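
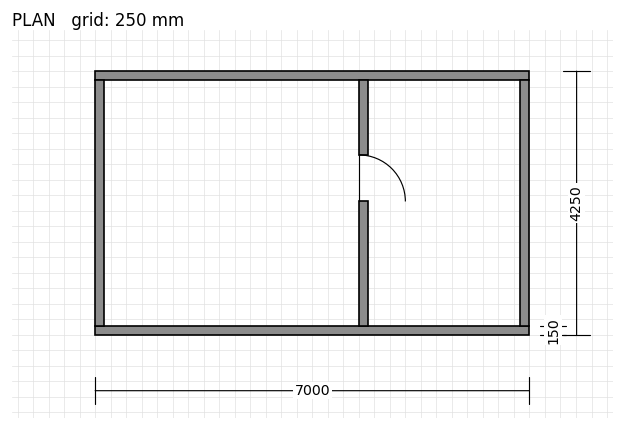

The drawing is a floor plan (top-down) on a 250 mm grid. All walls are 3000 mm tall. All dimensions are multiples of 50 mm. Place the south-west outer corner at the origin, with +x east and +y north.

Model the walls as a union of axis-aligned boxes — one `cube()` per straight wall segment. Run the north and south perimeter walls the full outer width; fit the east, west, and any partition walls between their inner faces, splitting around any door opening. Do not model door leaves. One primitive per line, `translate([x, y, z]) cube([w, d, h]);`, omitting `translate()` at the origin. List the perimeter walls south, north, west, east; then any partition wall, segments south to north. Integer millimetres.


cube([7000, 150, 3000]);
translate([0, 4100, 0]) cube([7000, 150, 3000]);
translate([0, 150, 0]) cube([150, 3950, 3000]);
translate([6850, 150, 0]) cube([150, 3950, 3000]);
translate([4250, 150, 0]) cube([150, 2000, 3000]);
translate([4250, 2900, 0]) cube([150, 1200, 3000]);


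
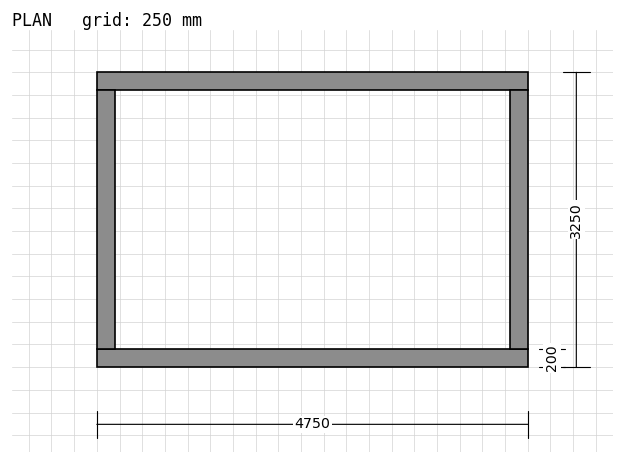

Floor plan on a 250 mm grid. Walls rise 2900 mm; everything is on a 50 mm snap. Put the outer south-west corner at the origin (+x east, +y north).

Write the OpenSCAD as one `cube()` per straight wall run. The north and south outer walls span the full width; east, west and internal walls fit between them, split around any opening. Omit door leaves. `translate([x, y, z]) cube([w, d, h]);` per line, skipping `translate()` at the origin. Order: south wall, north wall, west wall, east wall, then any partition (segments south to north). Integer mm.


cube([4750, 200, 2900]);
translate([0, 3050, 0]) cube([4750, 200, 2900]);
translate([0, 200, 0]) cube([200, 2850, 2900]);
translate([4550, 200, 0]) cube([200, 2850, 2900]);


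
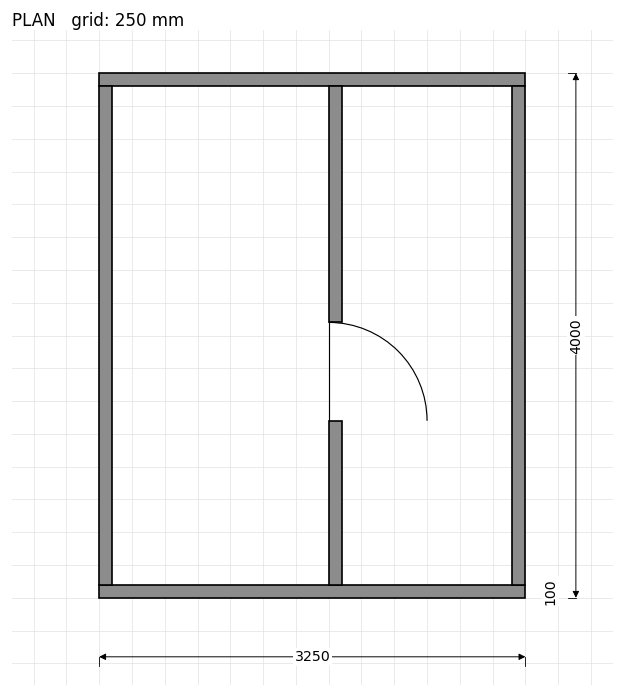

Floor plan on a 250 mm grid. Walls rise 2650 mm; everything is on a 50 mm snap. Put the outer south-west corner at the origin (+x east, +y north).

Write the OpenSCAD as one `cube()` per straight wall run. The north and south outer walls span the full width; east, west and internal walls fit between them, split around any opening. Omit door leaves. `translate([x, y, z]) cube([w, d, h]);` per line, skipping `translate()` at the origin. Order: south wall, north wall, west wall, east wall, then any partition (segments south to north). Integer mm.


cube([3250, 100, 2650]);
translate([0, 3900, 0]) cube([3250, 100, 2650]);
translate([0, 100, 0]) cube([100, 3800, 2650]);
translate([3150, 100, 0]) cube([100, 3800, 2650]);
translate([1750, 100, 0]) cube([100, 1250, 2650]);
translate([1750, 2100, 0]) cube([100, 1800, 2650]);


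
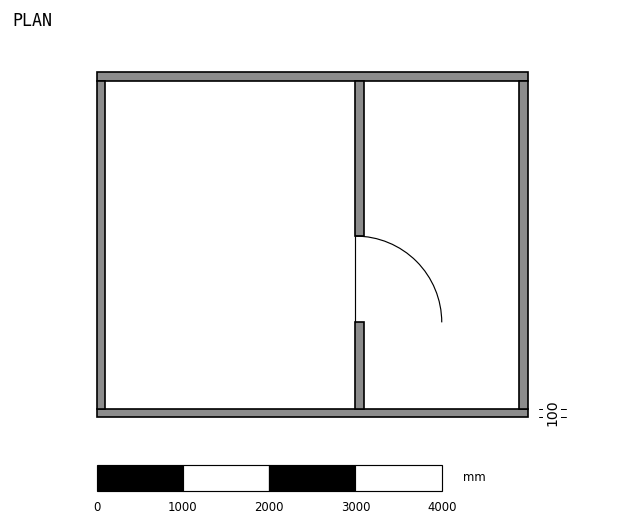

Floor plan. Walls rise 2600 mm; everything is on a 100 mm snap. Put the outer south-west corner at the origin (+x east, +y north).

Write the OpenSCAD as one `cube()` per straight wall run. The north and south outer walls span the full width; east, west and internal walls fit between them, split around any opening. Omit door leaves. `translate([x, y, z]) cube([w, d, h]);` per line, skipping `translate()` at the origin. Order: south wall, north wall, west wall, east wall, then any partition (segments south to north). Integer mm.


cube([5000, 100, 2600]);
translate([0, 3900, 0]) cube([5000, 100, 2600]);
translate([0, 100, 0]) cube([100, 3800, 2600]);
translate([4900, 100, 0]) cube([100, 3800, 2600]);
translate([3000, 100, 0]) cube([100, 1000, 2600]);
translate([3000, 2100, 0]) cube([100, 1800, 2600]);


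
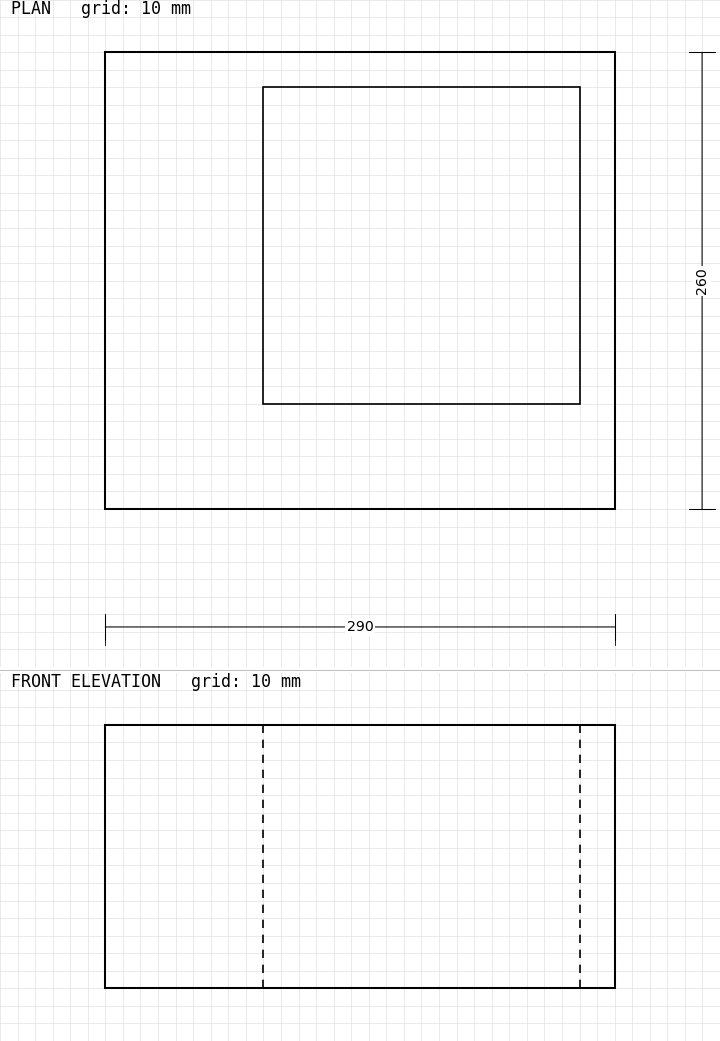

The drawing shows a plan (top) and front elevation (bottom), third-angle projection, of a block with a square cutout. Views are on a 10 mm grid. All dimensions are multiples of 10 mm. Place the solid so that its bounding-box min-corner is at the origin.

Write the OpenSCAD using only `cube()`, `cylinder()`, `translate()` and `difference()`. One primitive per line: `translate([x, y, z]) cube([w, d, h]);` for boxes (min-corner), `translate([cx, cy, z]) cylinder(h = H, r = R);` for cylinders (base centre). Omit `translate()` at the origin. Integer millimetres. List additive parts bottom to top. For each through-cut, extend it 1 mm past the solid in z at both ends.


difference() {
  cube([290, 260, 150]);
  translate([90, 60, -1]) cube([180, 180, 152]);
}


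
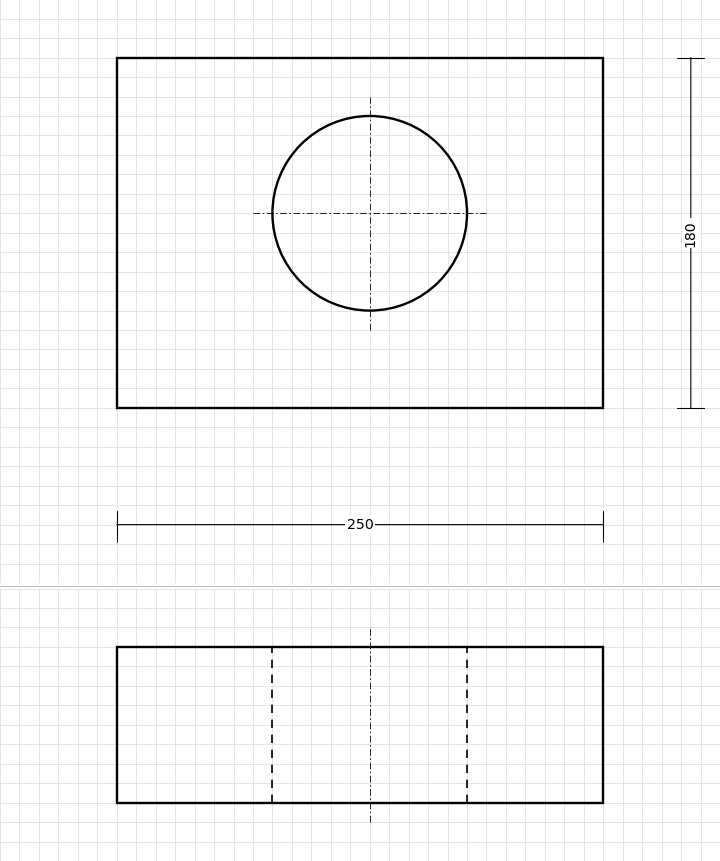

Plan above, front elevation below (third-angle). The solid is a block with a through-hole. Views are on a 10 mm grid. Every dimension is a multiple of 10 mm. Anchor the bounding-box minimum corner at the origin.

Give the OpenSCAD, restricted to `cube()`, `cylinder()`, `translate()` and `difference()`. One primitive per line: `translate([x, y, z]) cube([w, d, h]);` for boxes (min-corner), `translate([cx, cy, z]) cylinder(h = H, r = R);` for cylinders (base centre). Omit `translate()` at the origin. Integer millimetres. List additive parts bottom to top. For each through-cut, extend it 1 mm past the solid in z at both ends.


difference() {
  cube([250, 180, 80]);
  translate([130, 100, -1]) cylinder(h = 82, r = 50);
}


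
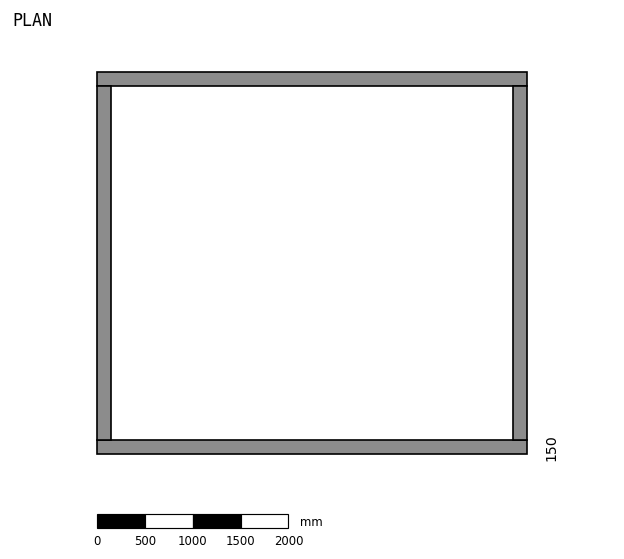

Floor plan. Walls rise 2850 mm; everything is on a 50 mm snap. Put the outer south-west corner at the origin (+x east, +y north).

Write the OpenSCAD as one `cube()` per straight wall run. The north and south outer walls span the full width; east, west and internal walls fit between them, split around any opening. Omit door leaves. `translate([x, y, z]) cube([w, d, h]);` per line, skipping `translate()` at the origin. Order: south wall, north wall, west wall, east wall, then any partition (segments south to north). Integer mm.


cube([4500, 150, 2850]);
translate([0, 3850, 0]) cube([4500, 150, 2850]);
translate([0, 150, 0]) cube([150, 3700, 2850]);
translate([4350, 150, 0]) cube([150, 3700, 2850]);


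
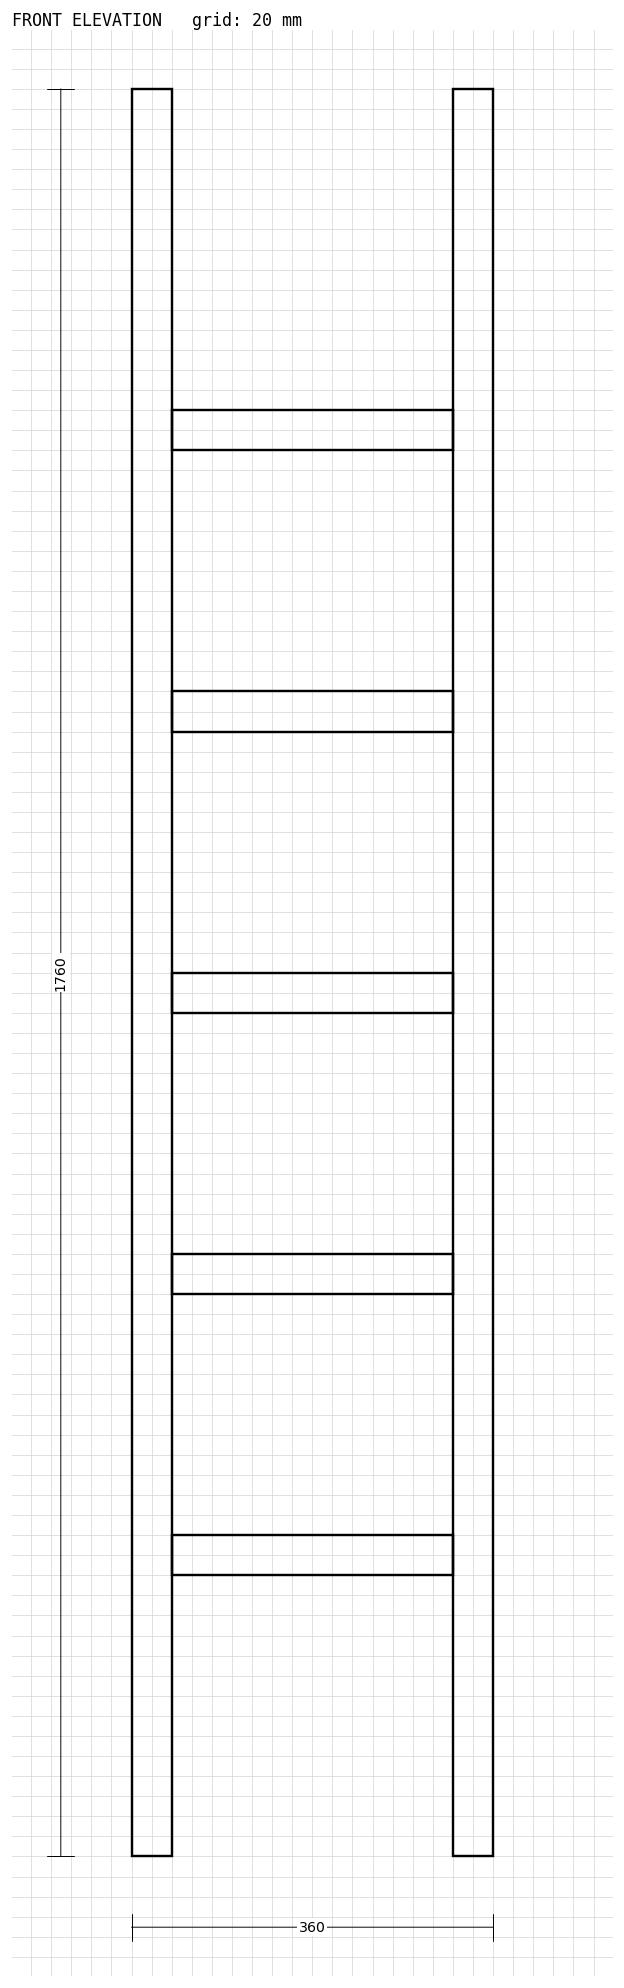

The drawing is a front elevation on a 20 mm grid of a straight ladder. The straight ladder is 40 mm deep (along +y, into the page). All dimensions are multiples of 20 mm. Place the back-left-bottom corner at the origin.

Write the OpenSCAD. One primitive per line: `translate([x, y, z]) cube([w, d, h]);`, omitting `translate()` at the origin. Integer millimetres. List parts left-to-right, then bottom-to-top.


cube([40, 40, 1760]);
translate([40, 0, 280]) cube([280, 40, 40]);
translate([40, 0, 560]) cube([280, 40, 40]);
translate([40, 0, 840]) cube([280, 40, 40]);
translate([40, 0, 1120]) cube([280, 40, 40]);
translate([40, 0, 1400]) cube([280, 40, 40]);
translate([320, 0, 0]) cube([40, 40, 1760]);


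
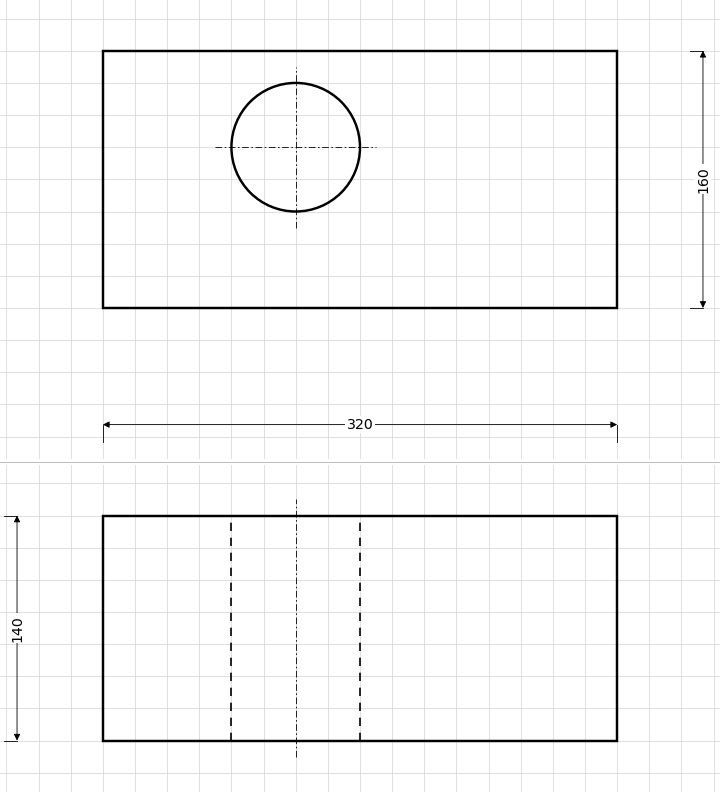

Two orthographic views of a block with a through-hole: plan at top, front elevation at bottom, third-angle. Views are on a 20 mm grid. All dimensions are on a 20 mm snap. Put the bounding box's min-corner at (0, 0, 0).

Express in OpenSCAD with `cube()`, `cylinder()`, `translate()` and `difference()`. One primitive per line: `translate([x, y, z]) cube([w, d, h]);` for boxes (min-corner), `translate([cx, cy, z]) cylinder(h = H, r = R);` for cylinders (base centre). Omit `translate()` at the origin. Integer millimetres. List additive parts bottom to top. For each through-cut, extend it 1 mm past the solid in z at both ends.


difference() {
  cube([320, 160, 140]);
  translate([120, 100, -1]) cylinder(h = 142, r = 40);
}


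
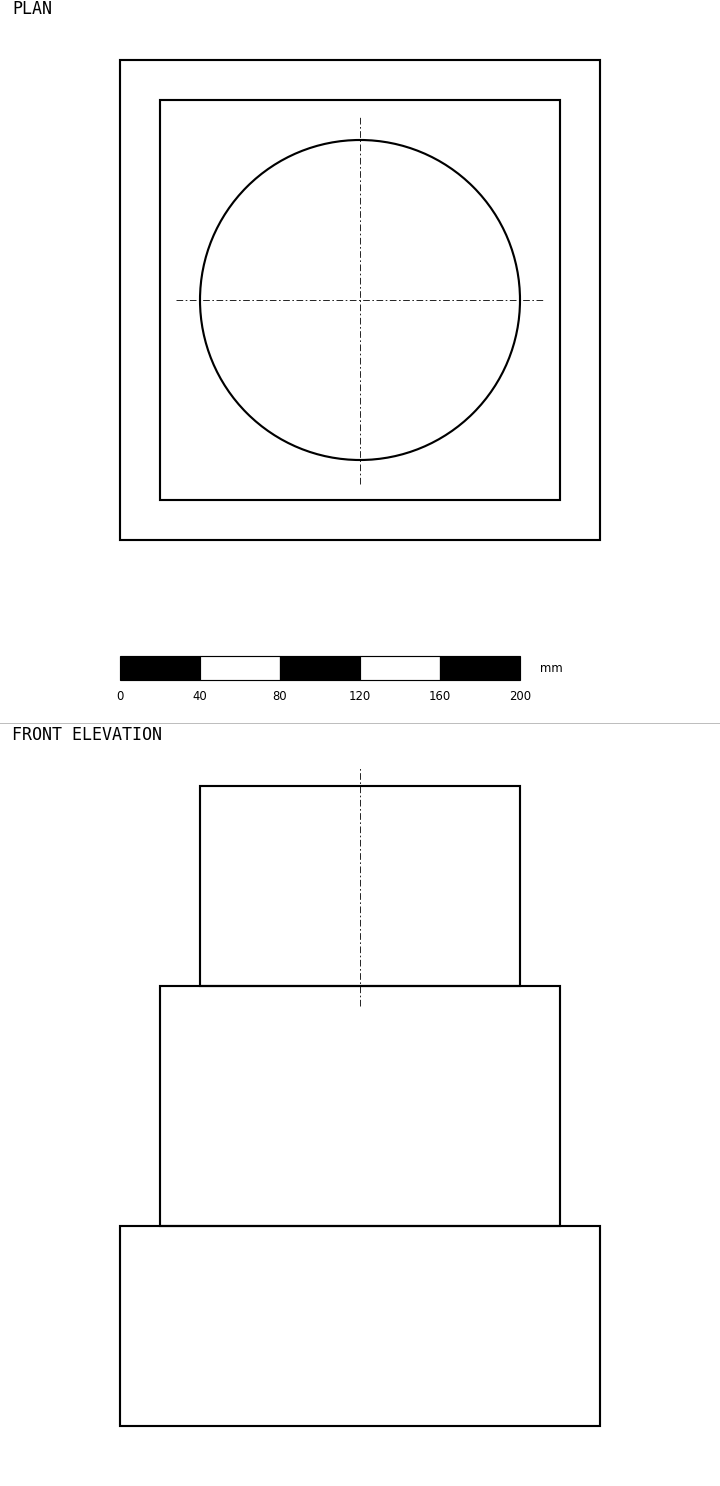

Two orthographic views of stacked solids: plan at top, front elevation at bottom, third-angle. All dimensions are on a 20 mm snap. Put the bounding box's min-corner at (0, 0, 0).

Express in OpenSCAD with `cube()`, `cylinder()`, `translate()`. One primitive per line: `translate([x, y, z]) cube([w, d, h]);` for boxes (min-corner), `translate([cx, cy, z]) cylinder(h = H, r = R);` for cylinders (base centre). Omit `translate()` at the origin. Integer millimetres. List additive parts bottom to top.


cube([240, 240, 100]);
translate([20, 20, 100]) cube([200, 200, 120]);
translate([120, 120, 220]) cylinder(h = 100, r = 80);


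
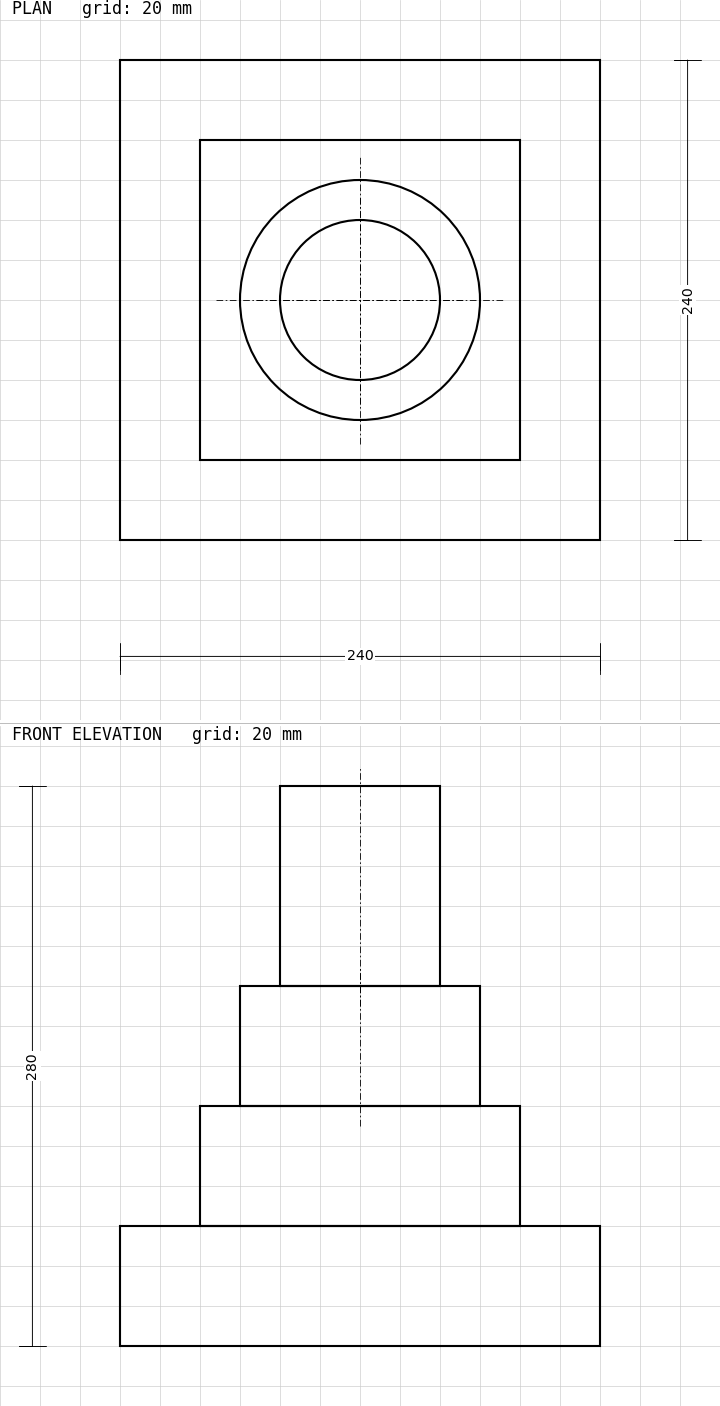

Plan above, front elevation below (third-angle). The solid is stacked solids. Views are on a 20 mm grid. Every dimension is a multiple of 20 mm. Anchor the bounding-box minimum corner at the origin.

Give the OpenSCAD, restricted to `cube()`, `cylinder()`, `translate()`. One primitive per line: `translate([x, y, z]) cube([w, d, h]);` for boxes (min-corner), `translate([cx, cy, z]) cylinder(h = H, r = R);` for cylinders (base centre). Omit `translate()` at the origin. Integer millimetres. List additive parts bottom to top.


cube([240, 240, 60]);
translate([40, 40, 60]) cube([160, 160, 60]);
translate([120, 120, 120]) cylinder(h = 60, r = 60);
translate([120, 120, 180]) cylinder(h = 100, r = 40);


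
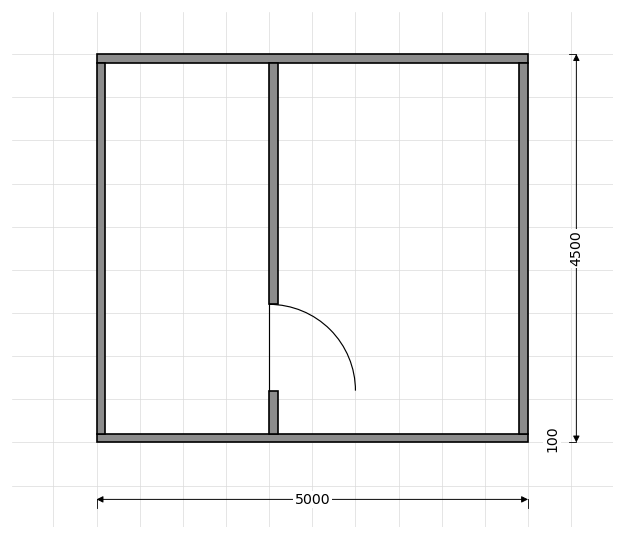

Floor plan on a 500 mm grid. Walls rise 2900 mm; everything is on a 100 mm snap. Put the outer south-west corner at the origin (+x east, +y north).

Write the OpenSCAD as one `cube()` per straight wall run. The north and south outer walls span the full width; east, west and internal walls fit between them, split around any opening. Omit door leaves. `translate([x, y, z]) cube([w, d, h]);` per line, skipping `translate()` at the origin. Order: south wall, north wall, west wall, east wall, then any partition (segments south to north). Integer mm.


cube([5000, 100, 2900]);
translate([0, 4400, 0]) cube([5000, 100, 2900]);
translate([0, 100, 0]) cube([100, 4300, 2900]);
translate([4900, 100, 0]) cube([100, 4300, 2900]);
translate([2000, 100, 0]) cube([100, 500, 2900]);
translate([2000, 1600, 0]) cube([100, 2800, 2900]);


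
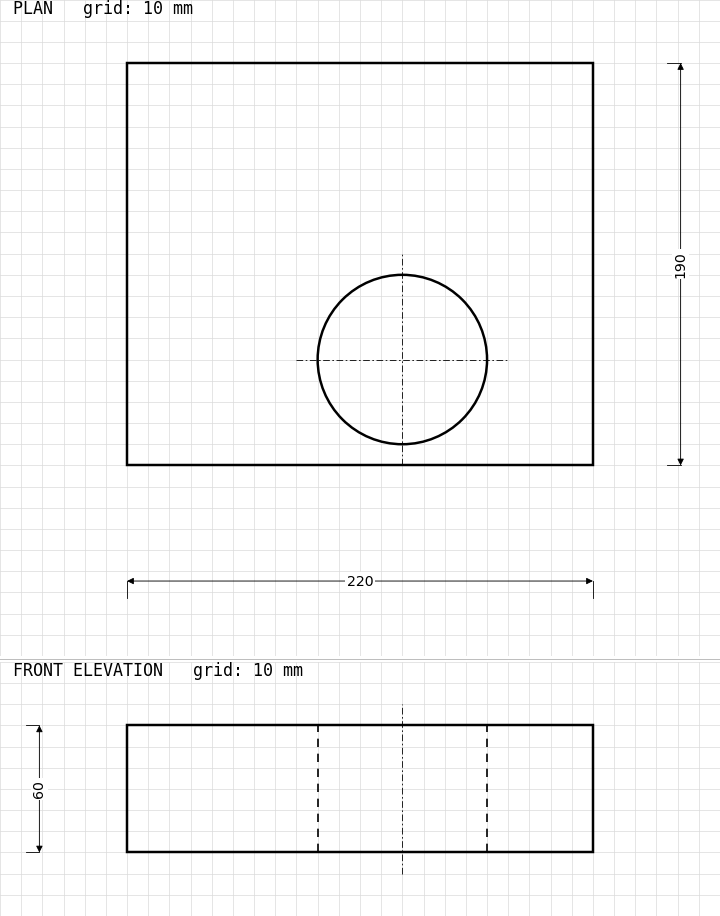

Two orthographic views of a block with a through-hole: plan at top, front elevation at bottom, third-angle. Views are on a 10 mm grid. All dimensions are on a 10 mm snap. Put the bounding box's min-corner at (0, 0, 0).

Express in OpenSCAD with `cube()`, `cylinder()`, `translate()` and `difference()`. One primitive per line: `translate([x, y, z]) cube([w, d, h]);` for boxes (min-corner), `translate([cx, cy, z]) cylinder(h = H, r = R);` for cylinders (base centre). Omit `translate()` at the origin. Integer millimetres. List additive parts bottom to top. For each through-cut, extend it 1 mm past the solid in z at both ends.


difference() {
  cube([220, 190, 60]);
  translate([130, 50, -1]) cylinder(h = 62, r = 40);
}


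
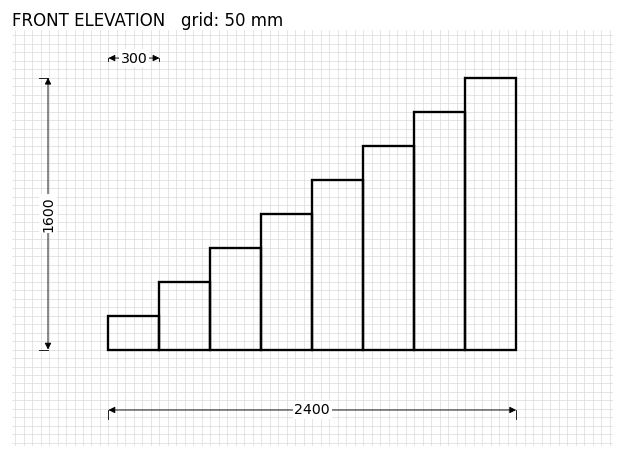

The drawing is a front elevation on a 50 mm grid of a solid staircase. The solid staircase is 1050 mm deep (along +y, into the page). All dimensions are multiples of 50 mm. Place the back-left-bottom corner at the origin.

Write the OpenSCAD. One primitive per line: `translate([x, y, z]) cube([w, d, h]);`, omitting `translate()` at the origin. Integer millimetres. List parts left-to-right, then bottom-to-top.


cube([300, 1050, 200]);
translate([300, 0, 0]) cube([300, 1050, 400]);
translate([600, 0, 0]) cube([300, 1050, 600]);
translate([900, 0, 0]) cube([300, 1050, 800]);
translate([1200, 0, 0]) cube([300, 1050, 1000]);
translate([1500, 0, 0]) cube([300, 1050, 1200]);
translate([1800, 0, 0]) cube([300, 1050, 1400]);
translate([2100, 0, 0]) cube([300, 1050, 1600]);


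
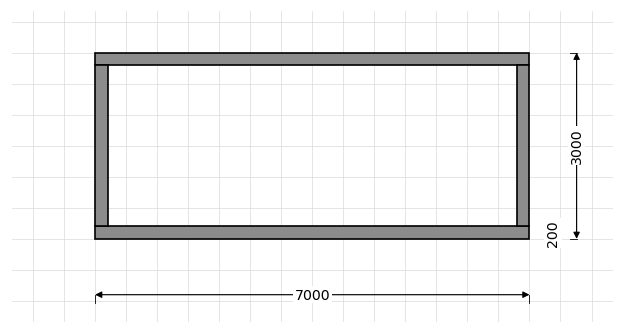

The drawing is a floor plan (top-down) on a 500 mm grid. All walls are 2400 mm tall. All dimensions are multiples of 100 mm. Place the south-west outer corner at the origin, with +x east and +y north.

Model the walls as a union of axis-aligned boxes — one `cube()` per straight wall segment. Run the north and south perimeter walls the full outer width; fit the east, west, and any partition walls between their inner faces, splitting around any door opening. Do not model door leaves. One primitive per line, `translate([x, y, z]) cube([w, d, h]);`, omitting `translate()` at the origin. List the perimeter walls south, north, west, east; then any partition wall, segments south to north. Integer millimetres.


cube([7000, 200, 2400]);
translate([0, 2800, 0]) cube([7000, 200, 2400]);
translate([0, 200, 0]) cube([200, 2600, 2400]);
translate([6800, 200, 0]) cube([200, 2600, 2400]);


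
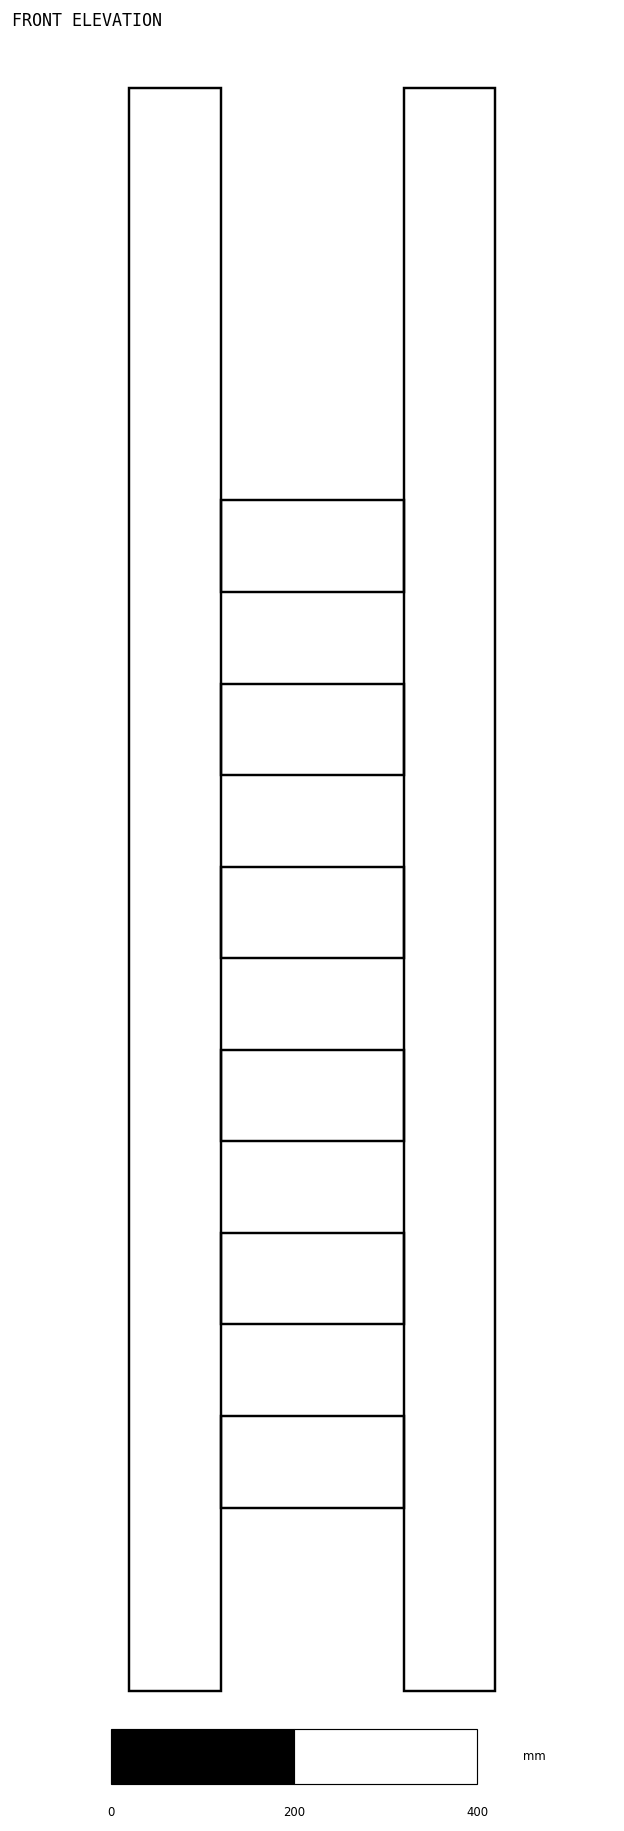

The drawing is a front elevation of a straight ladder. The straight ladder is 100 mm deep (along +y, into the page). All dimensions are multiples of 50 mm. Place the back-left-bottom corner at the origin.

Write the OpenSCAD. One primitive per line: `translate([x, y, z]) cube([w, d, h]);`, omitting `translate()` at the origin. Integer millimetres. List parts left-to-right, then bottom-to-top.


cube([100, 100, 1750]);
translate([100, 0, 200]) cube([200, 100, 100]);
translate([100, 0, 400]) cube([200, 100, 100]);
translate([100, 0, 600]) cube([200, 100, 100]);
translate([100, 0, 800]) cube([200, 100, 100]);
translate([100, 0, 1000]) cube([200, 100, 100]);
translate([100, 0, 1200]) cube([200, 100, 100]);
translate([300, 0, 0]) cube([100, 100, 1750]);


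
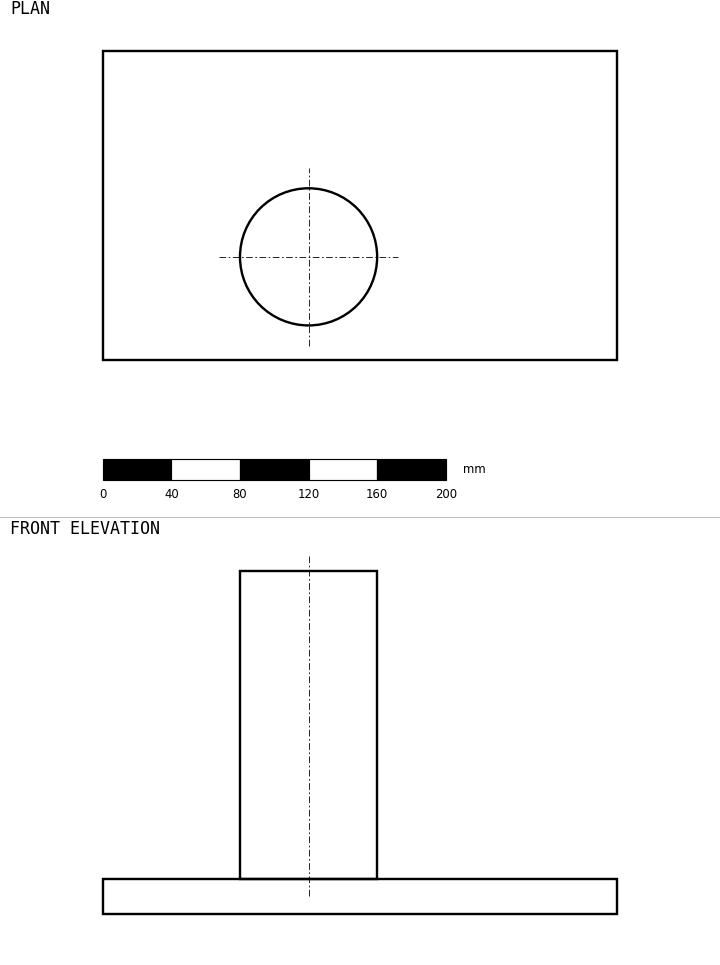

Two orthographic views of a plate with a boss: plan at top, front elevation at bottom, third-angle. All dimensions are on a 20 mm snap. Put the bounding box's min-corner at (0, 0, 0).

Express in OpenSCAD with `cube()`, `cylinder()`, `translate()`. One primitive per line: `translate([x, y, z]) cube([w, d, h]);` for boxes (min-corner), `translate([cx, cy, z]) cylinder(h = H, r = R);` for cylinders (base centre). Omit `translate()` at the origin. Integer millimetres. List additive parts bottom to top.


cube([300, 180, 20]);
translate([120, 60, 20]) cylinder(h = 180, r = 40);


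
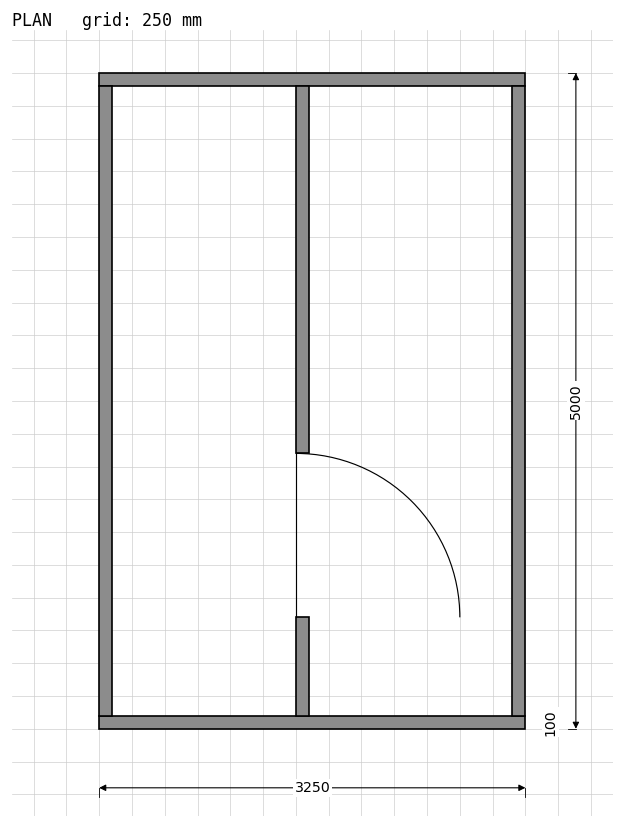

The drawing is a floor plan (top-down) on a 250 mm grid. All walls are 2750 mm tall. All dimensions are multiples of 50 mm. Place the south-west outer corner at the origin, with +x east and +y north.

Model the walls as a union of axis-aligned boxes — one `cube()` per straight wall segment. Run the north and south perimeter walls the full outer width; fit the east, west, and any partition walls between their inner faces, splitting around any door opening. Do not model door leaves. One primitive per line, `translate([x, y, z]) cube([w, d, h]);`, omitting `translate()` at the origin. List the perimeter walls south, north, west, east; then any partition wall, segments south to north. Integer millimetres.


cube([3250, 100, 2750]);
translate([0, 4900, 0]) cube([3250, 100, 2750]);
translate([0, 100, 0]) cube([100, 4800, 2750]);
translate([3150, 100, 0]) cube([100, 4800, 2750]);
translate([1500, 100, 0]) cube([100, 750, 2750]);
translate([1500, 2100, 0]) cube([100, 2800, 2750]);


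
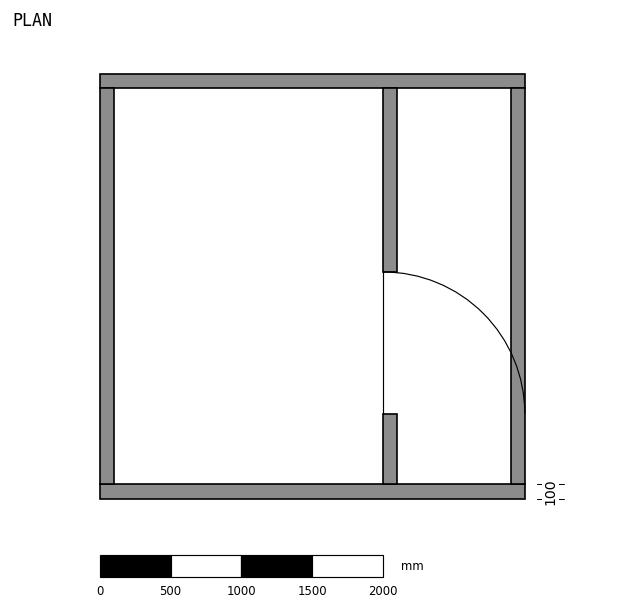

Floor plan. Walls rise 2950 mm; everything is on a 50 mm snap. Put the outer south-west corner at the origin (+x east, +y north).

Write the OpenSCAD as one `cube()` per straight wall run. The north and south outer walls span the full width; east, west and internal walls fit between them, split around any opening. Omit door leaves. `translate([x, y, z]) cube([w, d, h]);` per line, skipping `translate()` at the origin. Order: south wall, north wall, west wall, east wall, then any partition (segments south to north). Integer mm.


cube([3000, 100, 2950]);
translate([0, 2900, 0]) cube([3000, 100, 2950]);
translate([0, 100, 0]) cube([100, 2800, 2950]);
translate([2900, 100, 0]) cube([100, 2800, 2950]);
translate([2000, 100, 0]) cube([100, 500, 2950]);
translate([2000, 1600, 0]) cube([100, 1300, 2950]);


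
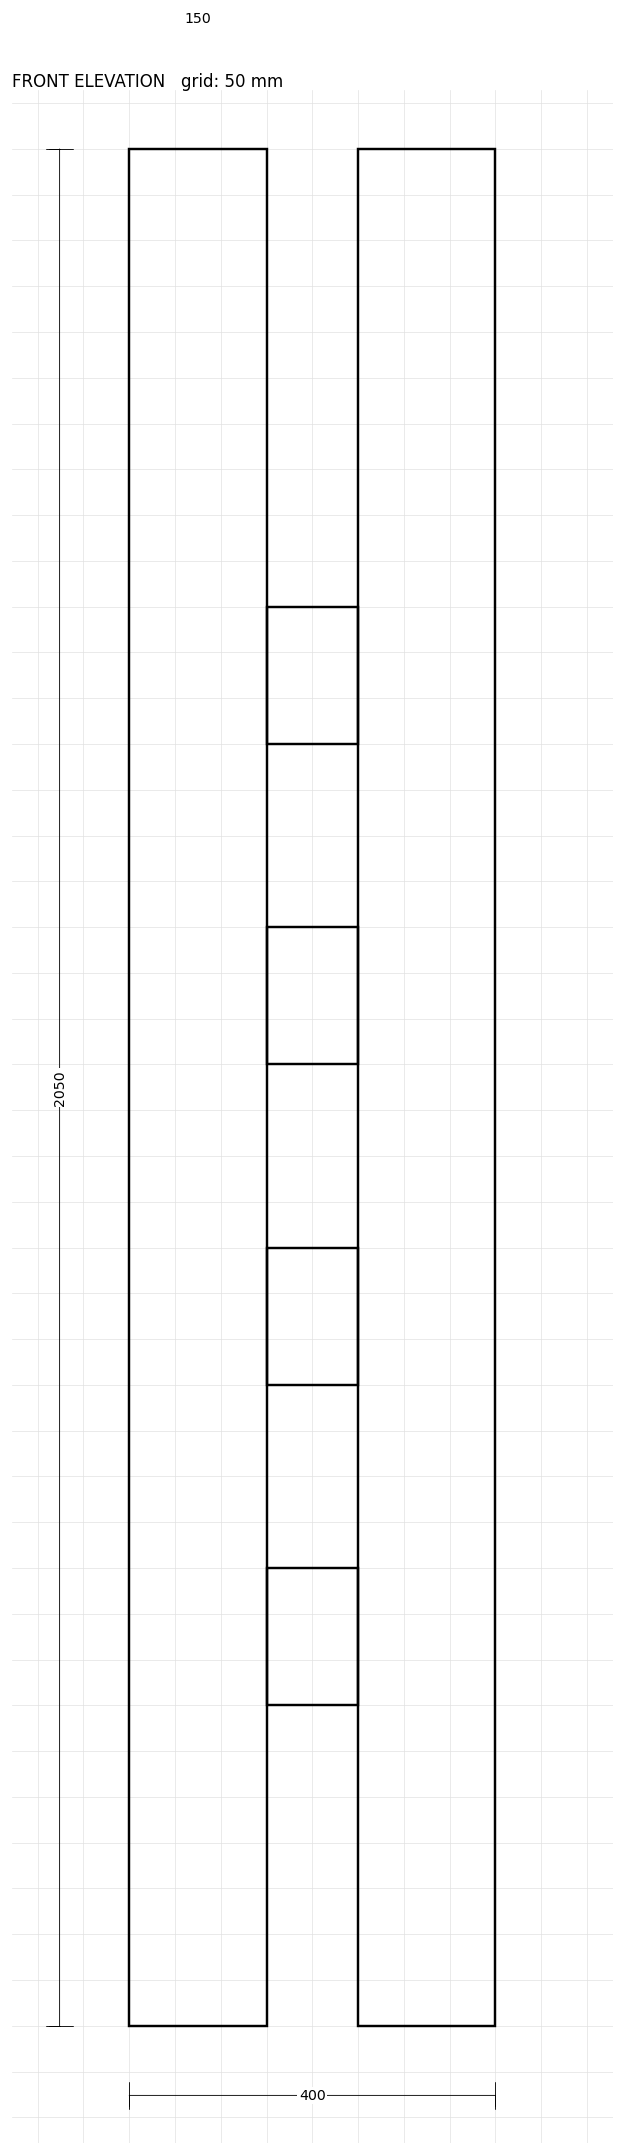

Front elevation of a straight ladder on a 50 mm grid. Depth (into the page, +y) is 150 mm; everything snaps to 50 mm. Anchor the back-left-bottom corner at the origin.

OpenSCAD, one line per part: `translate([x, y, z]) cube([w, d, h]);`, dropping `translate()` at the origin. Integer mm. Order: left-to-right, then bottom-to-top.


cube([150, 150, 2050]);
translate([150, 0, 350]) cube([100, 150, 150]);
translate([150, 0, 700]) cube([100, 150, 150]);
translate([150, 0, 1050]) cube([100, 150, 150]);
translate([150, 0, 1400]) cube([100, 150, 150]);
translate([250, 0, 0]) cube([150, 150, 2050]);


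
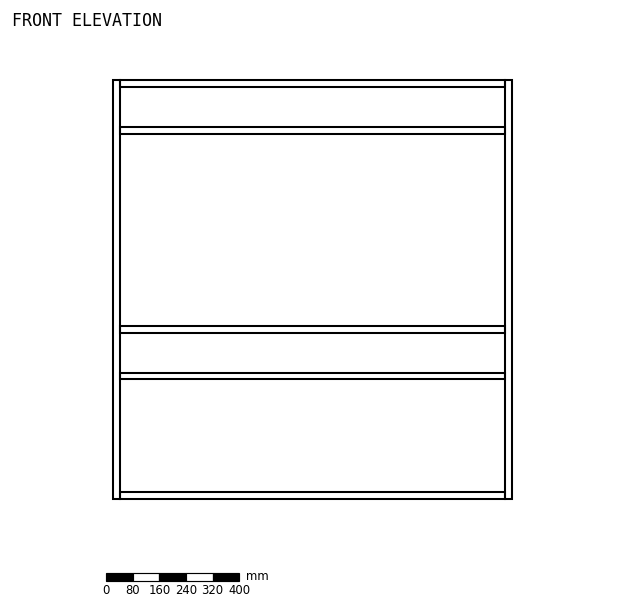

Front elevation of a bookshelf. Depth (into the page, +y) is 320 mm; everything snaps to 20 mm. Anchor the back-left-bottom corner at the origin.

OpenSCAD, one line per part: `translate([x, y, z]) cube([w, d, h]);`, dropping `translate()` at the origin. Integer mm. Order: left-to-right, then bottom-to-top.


cube([20, 320, 1260]);
translate([20, 0, 0]) cube([1160, 320, 20]);
translate([20, 0, 360]) cube([1160, 320, 20]);
translate([20, 0, 500]) cube([1160, 320, 20]);
translate([20, 0, 1100]) cube([1160, 320, 20]);
translate([20, 0, 1240]) cube([1160, 320, 20]);
translate([1180, 0, 0]) cube([20, 320, 1260]);


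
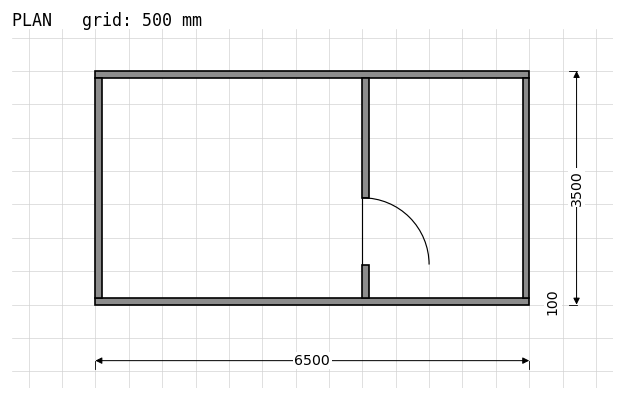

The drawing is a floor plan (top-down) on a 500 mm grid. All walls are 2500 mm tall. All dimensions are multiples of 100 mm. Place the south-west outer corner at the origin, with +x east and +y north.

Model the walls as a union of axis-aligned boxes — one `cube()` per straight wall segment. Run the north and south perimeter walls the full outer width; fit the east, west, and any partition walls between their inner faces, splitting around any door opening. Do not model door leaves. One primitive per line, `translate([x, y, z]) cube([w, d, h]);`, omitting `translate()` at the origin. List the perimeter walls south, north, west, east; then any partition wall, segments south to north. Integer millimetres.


cube([6500, 100, 2500]);
translate([0, 3400, 0]) cube([6500, 100, 2500]);
translate([0, 100, 0]) cube([100, 3300, 2500]);
translate([6400, 100, 0]) cube([100, 3300, 2500]);
translate([4000, 100, 0]) cube([100, 500, 2500]);
translate([4000, 1600, 0]) cube([100, 1800, 2500]);


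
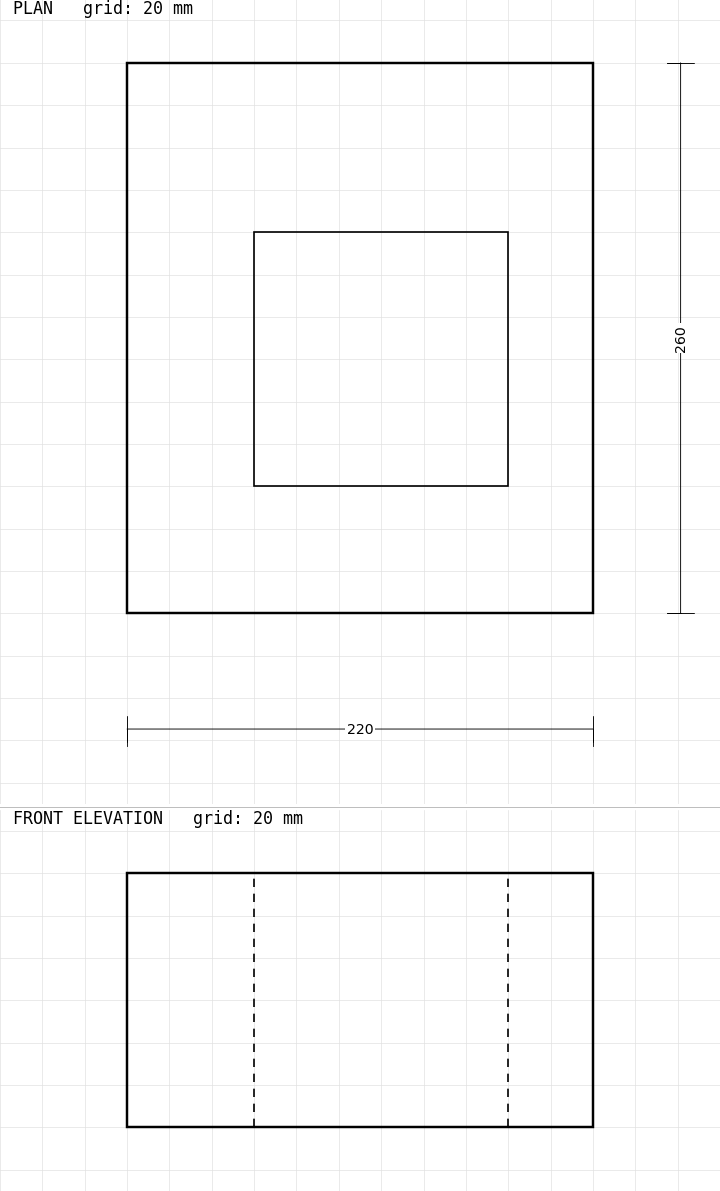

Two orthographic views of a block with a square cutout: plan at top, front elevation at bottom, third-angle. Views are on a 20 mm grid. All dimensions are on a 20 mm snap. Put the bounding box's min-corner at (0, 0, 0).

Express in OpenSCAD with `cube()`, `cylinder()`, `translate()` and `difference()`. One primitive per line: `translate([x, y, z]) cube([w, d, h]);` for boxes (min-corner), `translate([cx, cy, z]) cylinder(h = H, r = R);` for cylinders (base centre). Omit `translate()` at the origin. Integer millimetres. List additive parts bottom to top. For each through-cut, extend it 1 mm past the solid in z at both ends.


difference() {
  cube([220, 260, 120]);
  translate([60, 60, -1]) cube([120, 120, 122]);
}


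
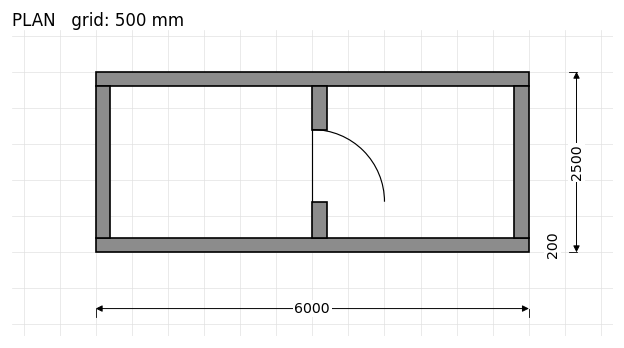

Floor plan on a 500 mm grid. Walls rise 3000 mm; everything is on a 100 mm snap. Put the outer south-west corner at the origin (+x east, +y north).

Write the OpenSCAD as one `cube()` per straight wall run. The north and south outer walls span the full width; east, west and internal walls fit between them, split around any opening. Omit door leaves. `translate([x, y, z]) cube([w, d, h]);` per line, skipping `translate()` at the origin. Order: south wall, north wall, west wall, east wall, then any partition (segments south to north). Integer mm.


cube([6000, 200, 3000]);
translate([0, 2300, 0]) cube([6000, 200, 3000]);
translate([0, 200, 0]) cube([200, 2100, 3000]);
translate([5800, 200, 0]) cube([200, 2100, 3000]);
translate([3000, 200, 0]) cube([200, 500, 3000]);
translate([3000, 1700, 0]) cube([200, 600, 3000]);


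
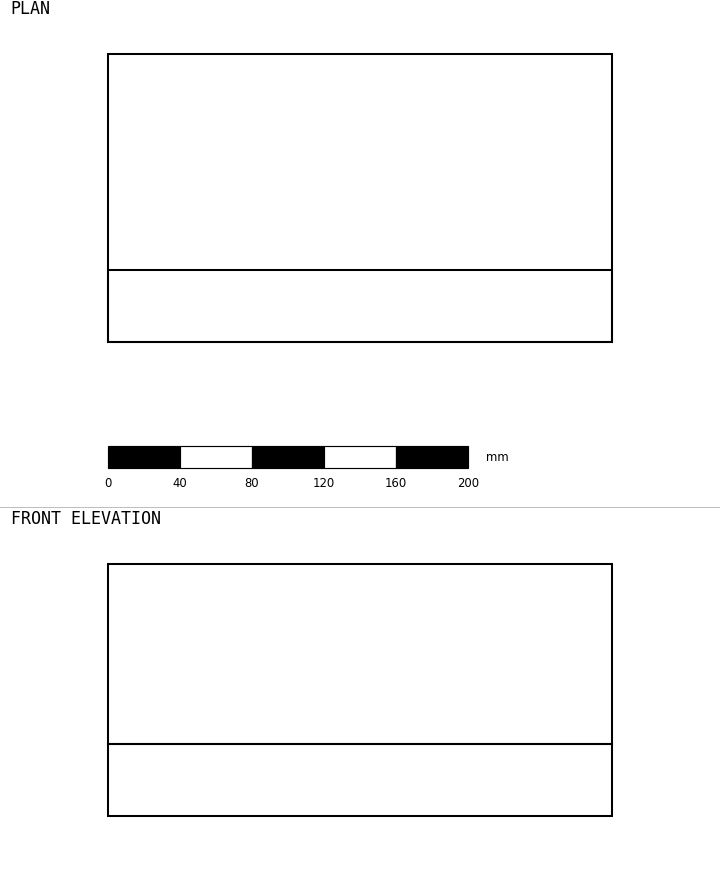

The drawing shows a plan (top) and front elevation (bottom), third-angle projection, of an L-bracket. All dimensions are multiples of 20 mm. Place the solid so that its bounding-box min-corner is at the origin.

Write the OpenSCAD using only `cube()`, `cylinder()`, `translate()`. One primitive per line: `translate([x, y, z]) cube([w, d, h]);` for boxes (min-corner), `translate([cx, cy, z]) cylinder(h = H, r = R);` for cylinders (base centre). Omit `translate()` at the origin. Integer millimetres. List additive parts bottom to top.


cube([280, 160, 40]);
translate([0, 0, 40]) cube([280, 40, 100]);


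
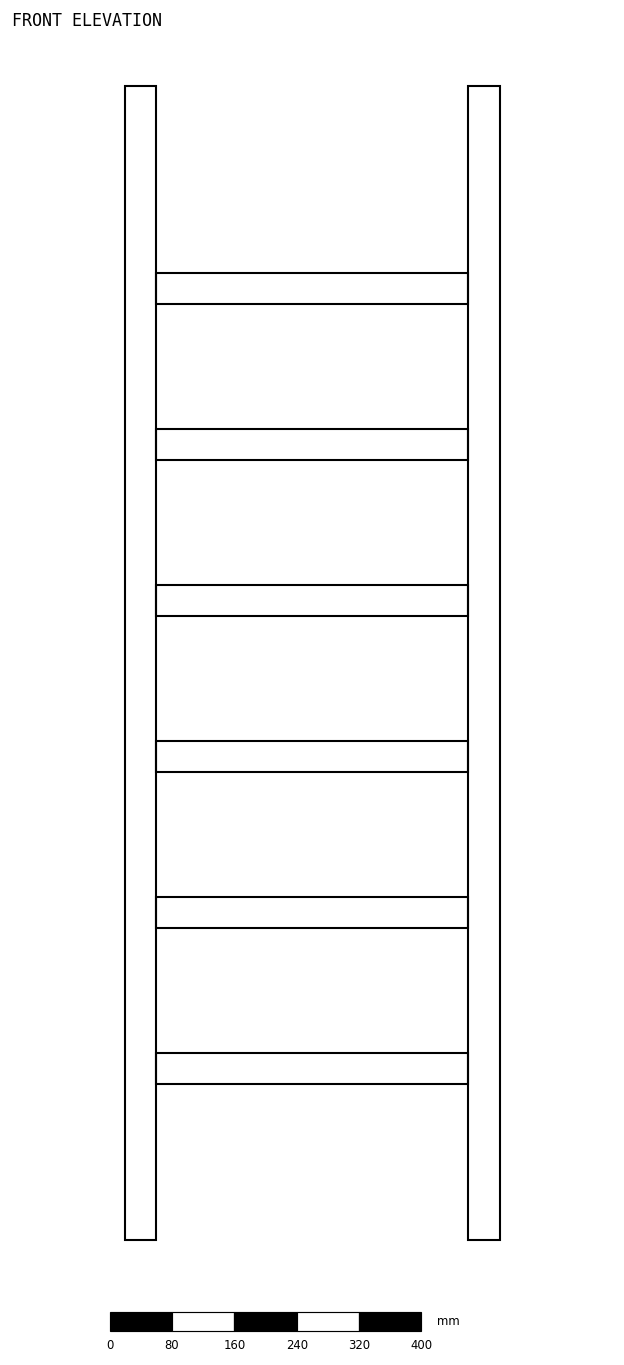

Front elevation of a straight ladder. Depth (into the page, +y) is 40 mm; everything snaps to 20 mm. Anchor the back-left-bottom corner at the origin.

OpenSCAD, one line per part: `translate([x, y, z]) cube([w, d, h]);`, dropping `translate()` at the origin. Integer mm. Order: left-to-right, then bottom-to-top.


cube([40, 40, 1480]);
translate([40, 0, 200]) cube([400, 40, 40]);
translate([40, 0, 400]) cube([400, 40, 40]);
translate([40, 0, 600]) cube([400, 40, 40]);
translate([40, 0, 800]) cube([400, 40, 40]);
translate([40, 0, 1000]) cube([400, 40, 40]);
translate([40, 0, 1200]) cube([400, 40, 40]);
translate([440, 0, 0]) cube([40, 40, 1480]);


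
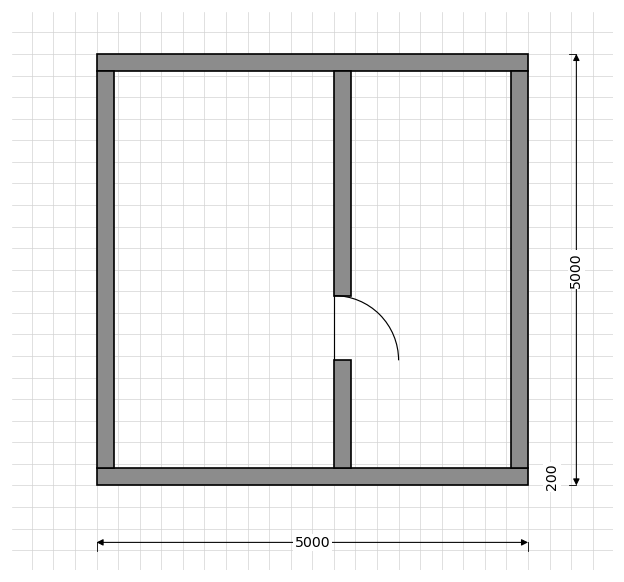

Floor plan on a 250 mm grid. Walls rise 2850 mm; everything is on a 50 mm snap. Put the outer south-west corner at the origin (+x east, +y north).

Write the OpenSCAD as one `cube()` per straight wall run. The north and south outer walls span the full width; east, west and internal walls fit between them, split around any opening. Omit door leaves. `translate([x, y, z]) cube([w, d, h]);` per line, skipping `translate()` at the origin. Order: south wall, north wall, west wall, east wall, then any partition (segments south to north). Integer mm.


cube([5000, 200, 2850]);
translate([0, 4800, 0]) cube([5000, 200, 2850]);
translate([0, 200, 0]) cube([200, 4600, 2850]);
translate([4800, 200, 0]) cube([200, 4600, 2850]);
translate([2750, 200, 0]) cube([200, 1250, 2850]);
translate([2750, 2200, 0]) cube([200, 2600, 2850]);


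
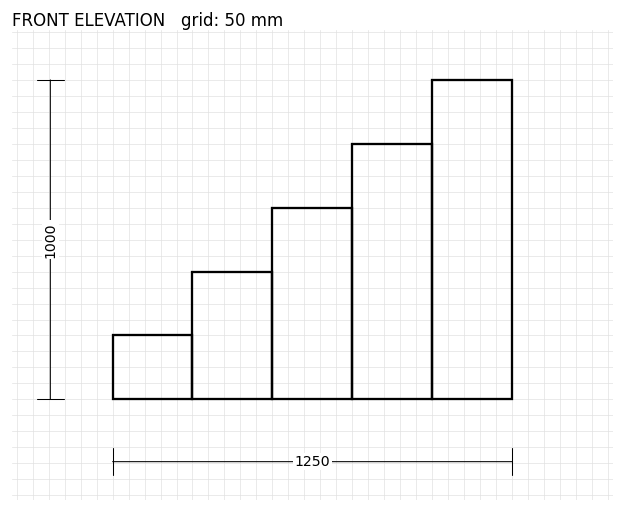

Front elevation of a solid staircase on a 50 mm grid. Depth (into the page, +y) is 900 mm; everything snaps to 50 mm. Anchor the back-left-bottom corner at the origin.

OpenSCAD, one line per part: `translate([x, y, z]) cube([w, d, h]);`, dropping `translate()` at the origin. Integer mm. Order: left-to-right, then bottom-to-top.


cube([250, 900, 200]);
translate([250, 0, 0]) cube([250, 900, 400]);
translate([500, 0, 0]) cube([250, 900, 600]);
translate([750, 0, 0]) cube([250, 900, 800]);
translate([1000, 0, 0]) cube([250, 900, 1000]);


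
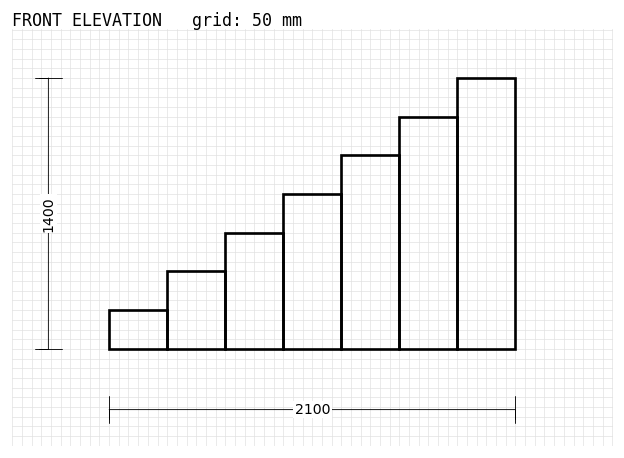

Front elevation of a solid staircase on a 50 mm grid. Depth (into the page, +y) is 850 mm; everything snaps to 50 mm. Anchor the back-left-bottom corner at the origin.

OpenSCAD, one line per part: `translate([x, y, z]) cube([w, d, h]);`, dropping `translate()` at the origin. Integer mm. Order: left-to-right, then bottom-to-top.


cube([300, 850, 200]);
translate([300, 0, 0]) cube([300, 850, 400]);
translate([600, 0, 0]) cube([300, 850, 600]);
translate([900, 0, 0]) cube([300, 850, 800]);
translate([1200, 0, 0]) cube([300, 850, 1000]);
translate([1500, 0, 0]) cube([300, 850, 1200]);
translate([1800, 0, 0]) cube([300, 850, 1400]);


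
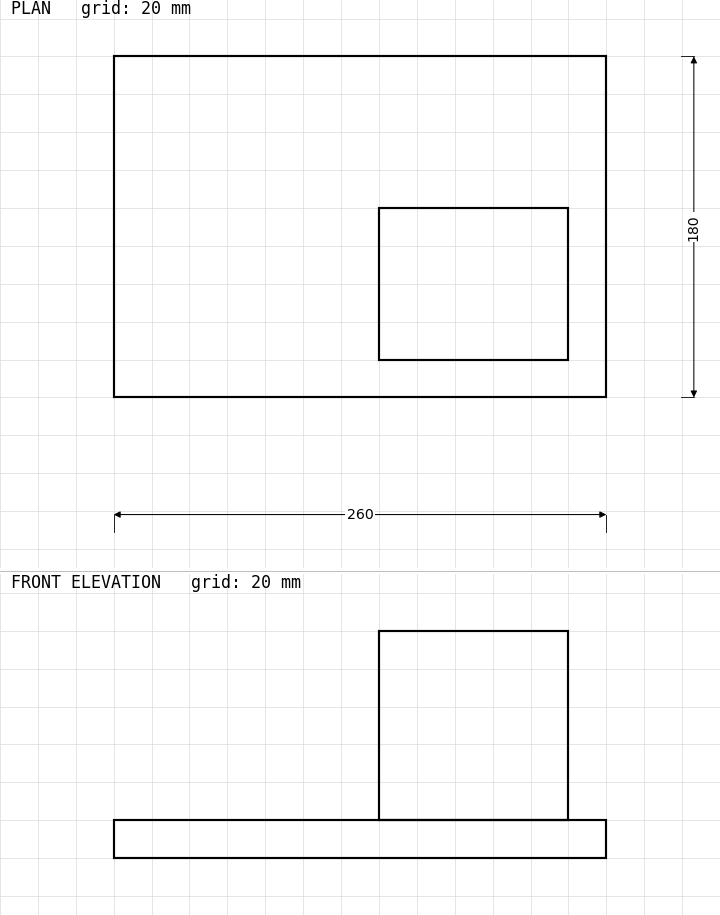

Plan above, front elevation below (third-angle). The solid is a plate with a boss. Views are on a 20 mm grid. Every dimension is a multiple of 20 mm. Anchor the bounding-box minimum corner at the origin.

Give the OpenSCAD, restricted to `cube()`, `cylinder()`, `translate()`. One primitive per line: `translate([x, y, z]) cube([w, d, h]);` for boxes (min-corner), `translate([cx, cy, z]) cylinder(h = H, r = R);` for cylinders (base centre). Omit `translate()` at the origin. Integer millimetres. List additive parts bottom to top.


cube([260, 180, 20]);
translate([140, 20, 20]) cube([100, 80, 100]);


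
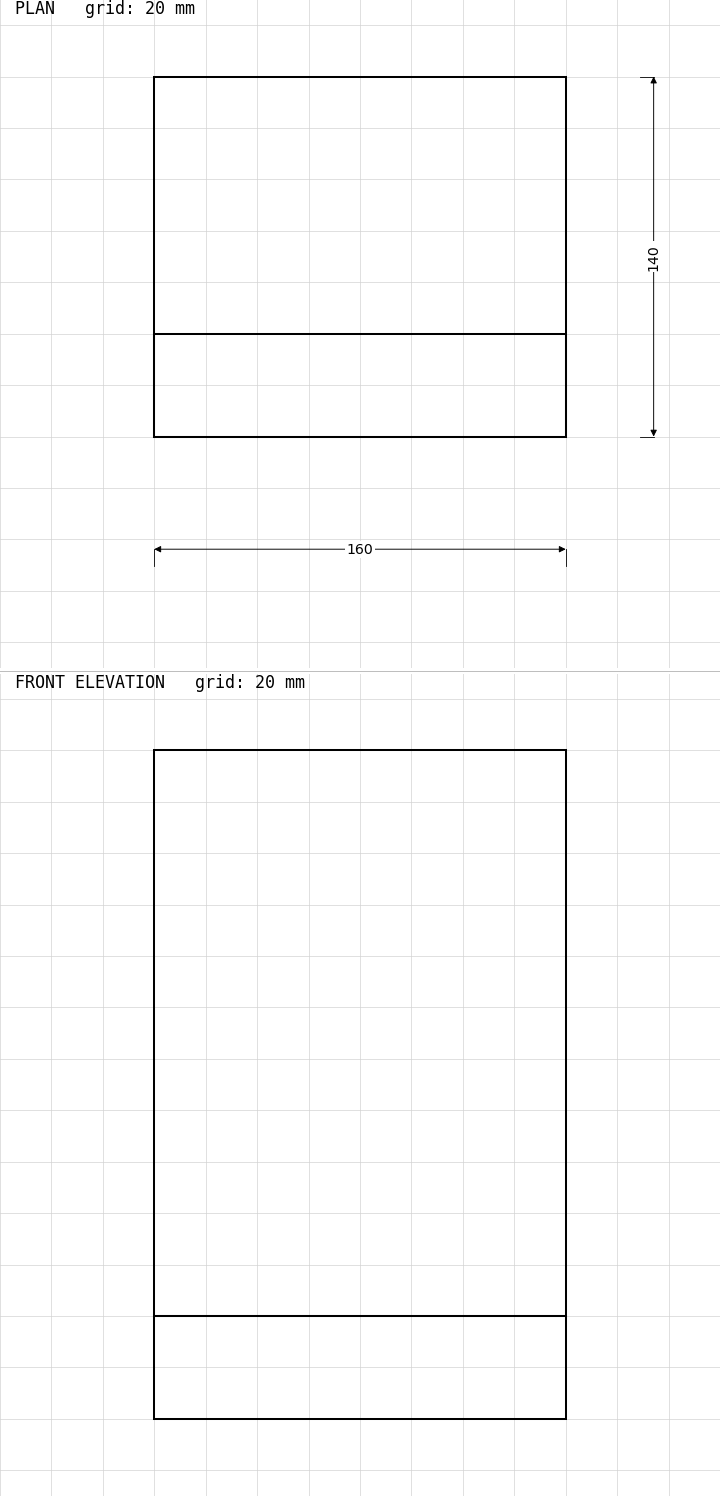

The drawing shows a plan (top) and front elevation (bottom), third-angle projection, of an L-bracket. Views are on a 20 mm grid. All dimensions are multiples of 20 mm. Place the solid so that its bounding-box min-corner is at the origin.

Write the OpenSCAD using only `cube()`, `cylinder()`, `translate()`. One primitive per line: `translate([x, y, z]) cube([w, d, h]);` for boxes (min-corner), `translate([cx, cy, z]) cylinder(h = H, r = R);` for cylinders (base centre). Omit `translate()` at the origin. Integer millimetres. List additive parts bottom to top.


cube([160, 140, 40]);
translate([0, 0, 40]) cube([160, 40, 220]);


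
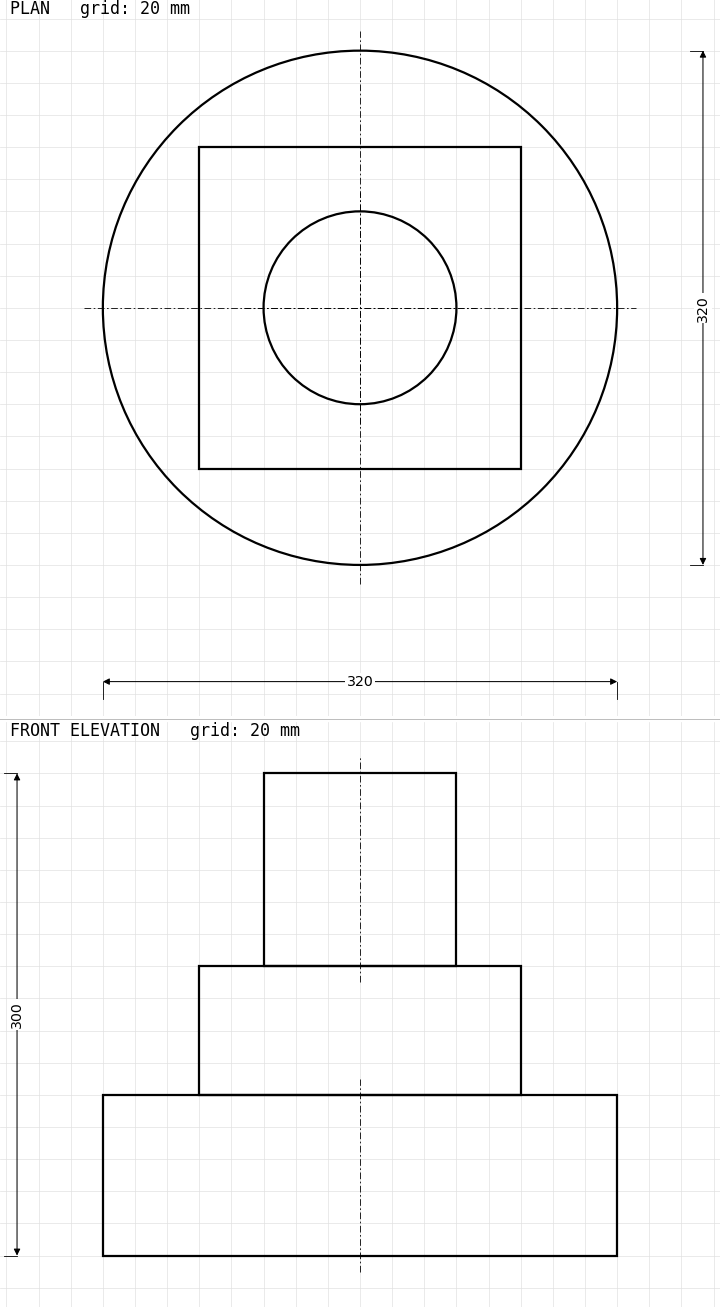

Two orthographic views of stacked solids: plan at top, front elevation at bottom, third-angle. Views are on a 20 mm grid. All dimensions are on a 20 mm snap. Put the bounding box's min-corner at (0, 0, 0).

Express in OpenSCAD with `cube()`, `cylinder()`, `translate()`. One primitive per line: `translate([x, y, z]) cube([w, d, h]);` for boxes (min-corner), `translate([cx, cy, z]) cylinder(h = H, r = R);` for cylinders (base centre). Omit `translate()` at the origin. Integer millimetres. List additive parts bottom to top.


translate([160, 160, 0]) cylinder(h = 100, r = 160);
translate([60, 60, 100]) cube([200, 200, 80]);
translate([160, 160, 180]) cylinder(h = 120, r = 60);


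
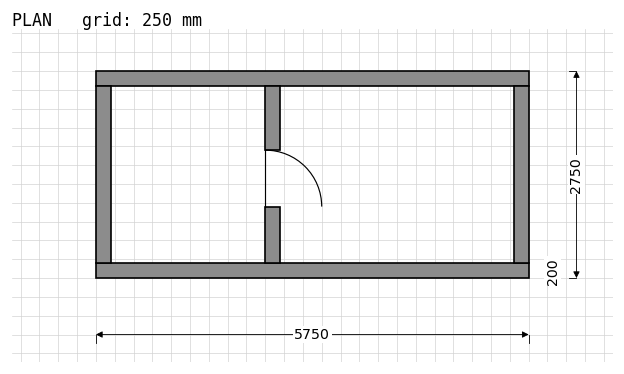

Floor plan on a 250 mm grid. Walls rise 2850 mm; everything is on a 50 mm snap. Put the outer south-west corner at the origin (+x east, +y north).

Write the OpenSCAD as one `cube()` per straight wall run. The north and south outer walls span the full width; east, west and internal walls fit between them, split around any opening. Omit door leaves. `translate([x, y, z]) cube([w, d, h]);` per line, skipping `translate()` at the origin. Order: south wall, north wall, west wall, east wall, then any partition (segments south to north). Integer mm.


cube([5750, 200, 2850]);
translate([0, 2550, 0]) cube([5750, 200, 2850]);
translate([0, 200, 0]) cube([200, 2350, 2850]);
translate([5550, 200, 0]) cube([200, 2350, 2850]);
translate([2250, 200, 0]) cube([200, 750, 2850]);
translate([2250, 1700, 0]) cube([200, 850, 2850]);


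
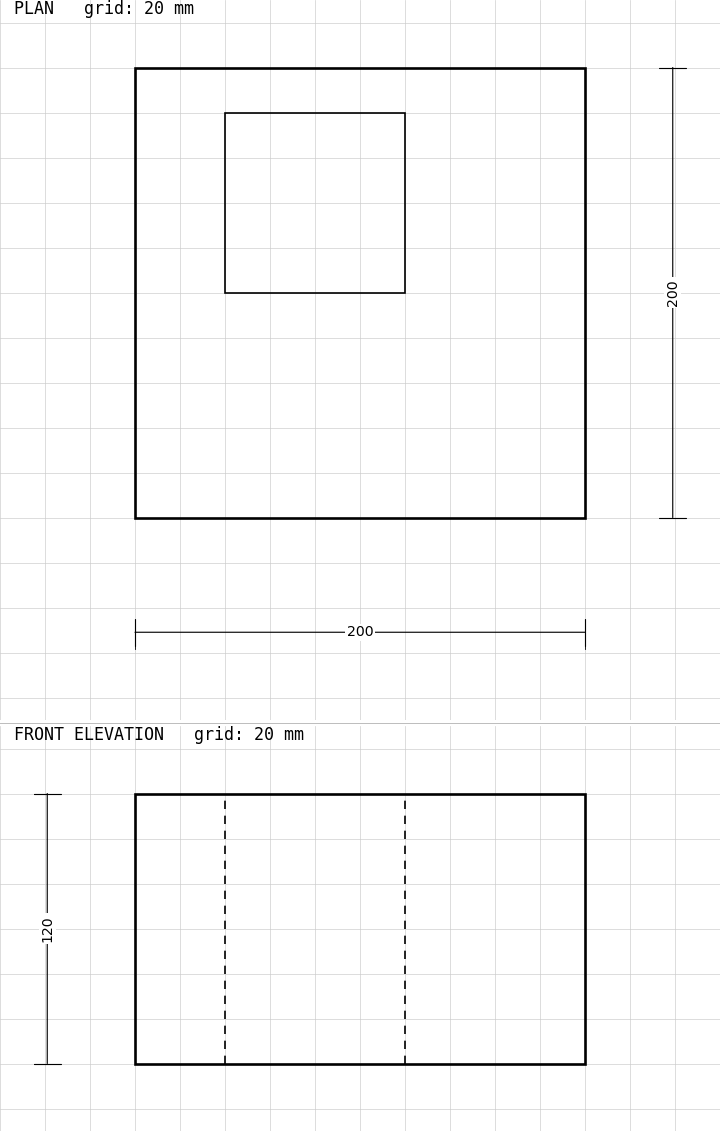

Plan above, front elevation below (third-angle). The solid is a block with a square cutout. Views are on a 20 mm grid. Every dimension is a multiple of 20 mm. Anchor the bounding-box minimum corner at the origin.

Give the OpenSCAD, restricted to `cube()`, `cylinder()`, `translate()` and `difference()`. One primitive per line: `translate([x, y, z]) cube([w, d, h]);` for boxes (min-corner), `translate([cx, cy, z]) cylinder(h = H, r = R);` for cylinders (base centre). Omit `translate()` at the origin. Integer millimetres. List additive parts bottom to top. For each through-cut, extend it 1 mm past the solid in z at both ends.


difference() {
  cube([200, 200, 120]);
  translate([40, 100, -1]) cube([80, 80, 122]);
}


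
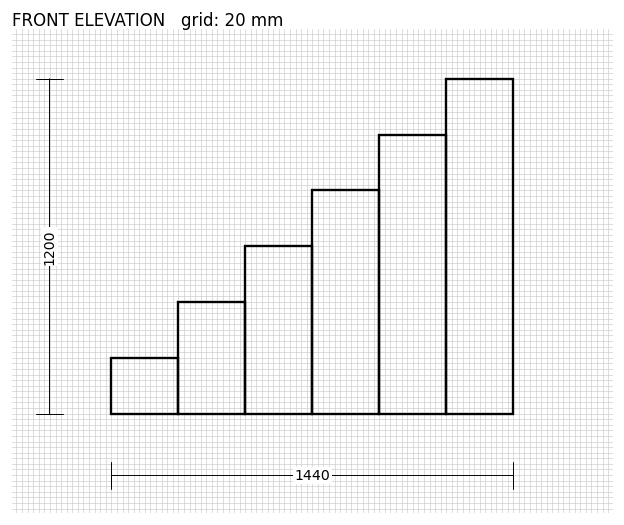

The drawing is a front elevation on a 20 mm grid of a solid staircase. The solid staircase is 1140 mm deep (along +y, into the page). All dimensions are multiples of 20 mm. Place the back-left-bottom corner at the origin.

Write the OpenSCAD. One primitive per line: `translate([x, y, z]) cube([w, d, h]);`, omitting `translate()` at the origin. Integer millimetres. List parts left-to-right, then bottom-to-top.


cube([240, 1140, 200]);
translate([240, 0, 0]) cube([240, 1140, 400]);
translate([480, 0, 0]) cube([240, 1140, 600]);
translate([720, 0, 0]) cube([240, 1140, 800]);
translate([960, 0, 0]) cube([240, 1140, 1000]);
translate([1200, 0, 0]) cube([240, 1140, 1200]);


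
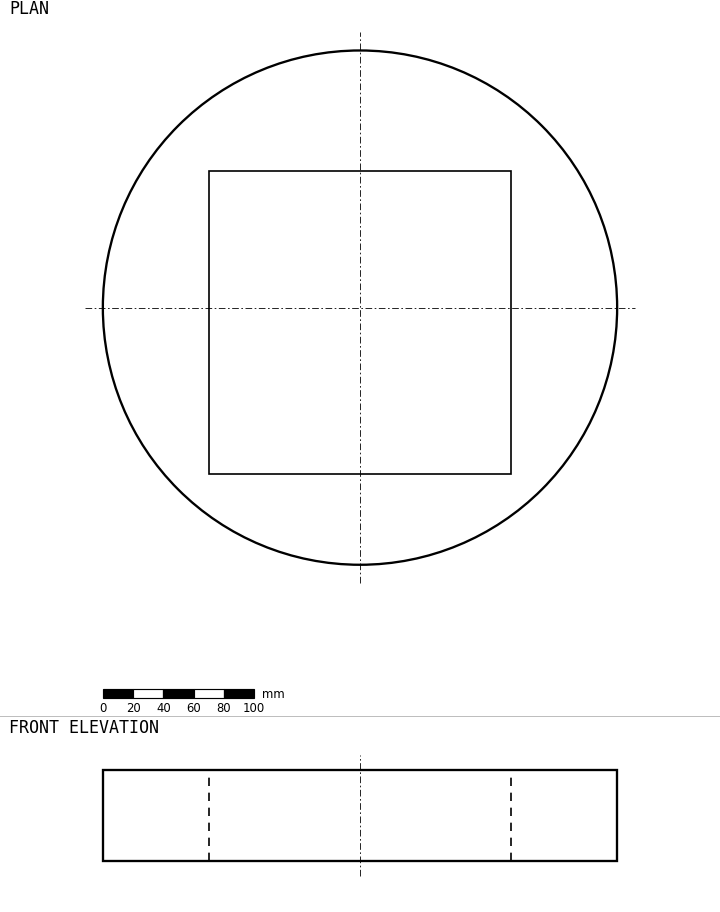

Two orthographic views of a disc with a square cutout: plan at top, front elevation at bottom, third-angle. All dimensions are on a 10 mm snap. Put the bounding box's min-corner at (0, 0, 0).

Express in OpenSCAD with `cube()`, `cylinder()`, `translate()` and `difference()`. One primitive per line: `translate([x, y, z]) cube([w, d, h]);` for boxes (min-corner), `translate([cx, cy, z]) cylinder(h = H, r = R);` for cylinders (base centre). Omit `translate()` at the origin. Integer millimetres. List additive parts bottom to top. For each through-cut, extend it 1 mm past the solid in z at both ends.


difference() {
  translate([170, 170, 0]) cylinder(h = 60, r = 170);
  translate([70, 60, -1]) cube([200, 200, 62]);
}
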